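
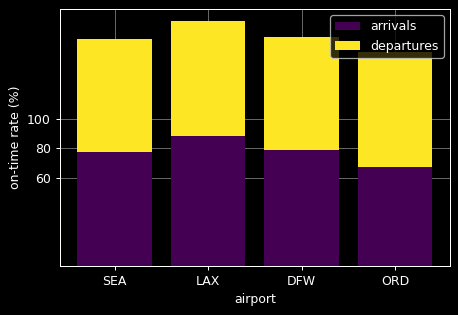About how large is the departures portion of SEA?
departures top ≈ 160, bottom ≈ 80; segment ≈ 80.

≈ 80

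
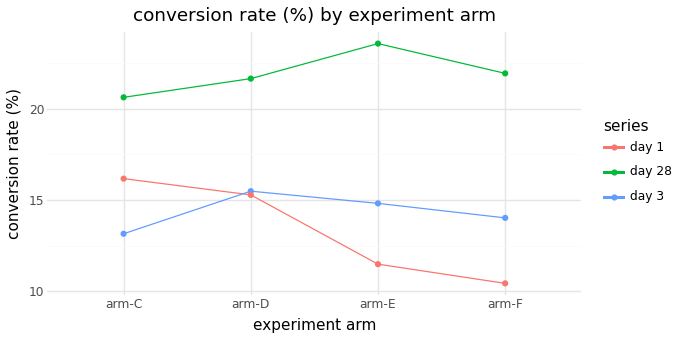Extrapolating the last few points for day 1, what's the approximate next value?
≈ 7

Last three: 16, 12, 10 → slope ≈ -3/step → next ≈ 7.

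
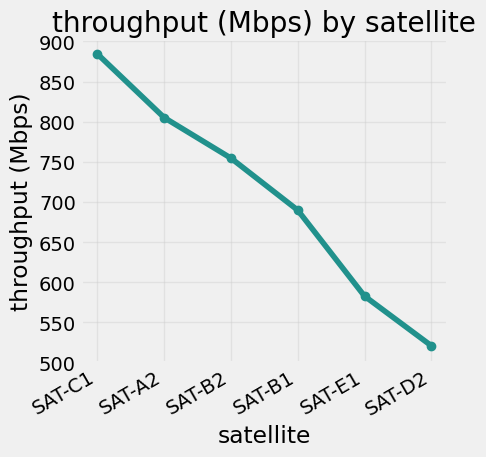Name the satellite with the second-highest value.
Top 3: SAT-C1 ≈ 900, SAT-A2 ≈ 800, SAT-B2 ≈ 750.

SAT-A2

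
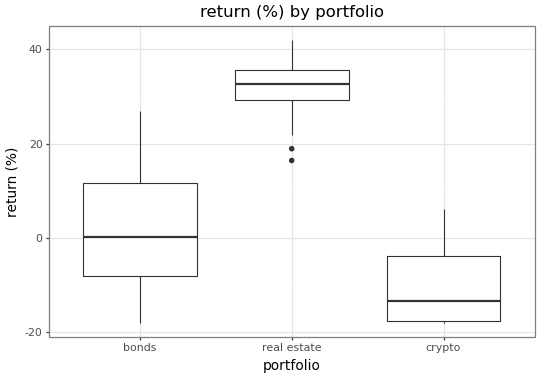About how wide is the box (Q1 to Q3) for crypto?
≈ 15

Q3 ≈ -5, Q1 ≈ -20; IQR ≈ 15.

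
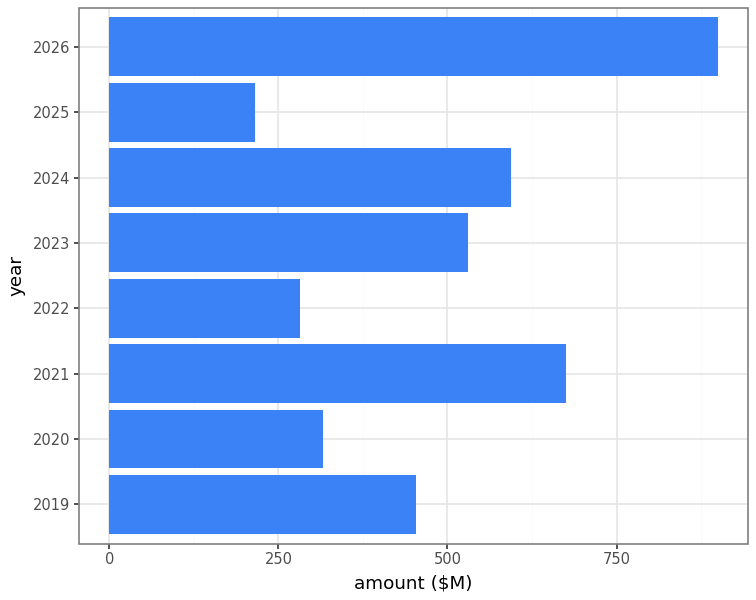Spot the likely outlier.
2026

2026 ≈ 900; the rest sit between ≈ 200 and ≈ 700.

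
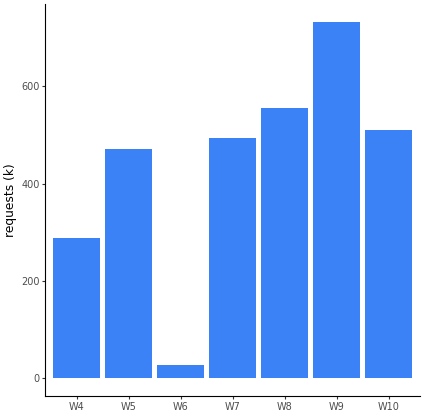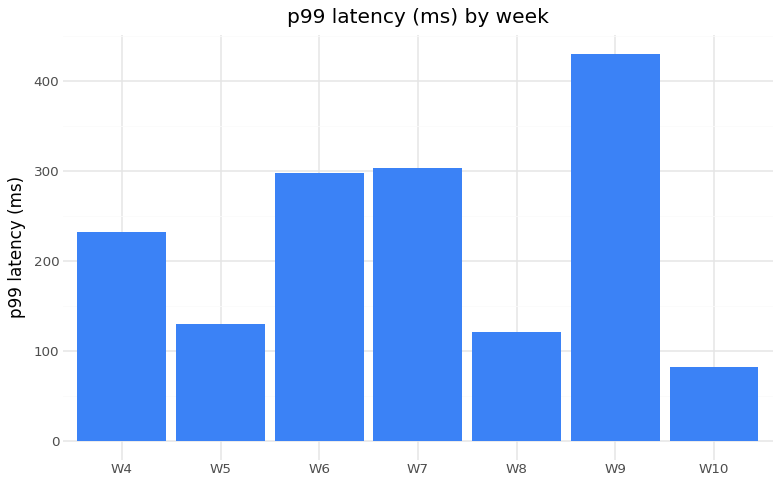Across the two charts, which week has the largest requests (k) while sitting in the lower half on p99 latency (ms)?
W8

Chart 2 median p99 latency (ms) ≈ 250; below-median weeks: W5, W8, W10. Among those, W8 has the highest requests (k) (≈ 600).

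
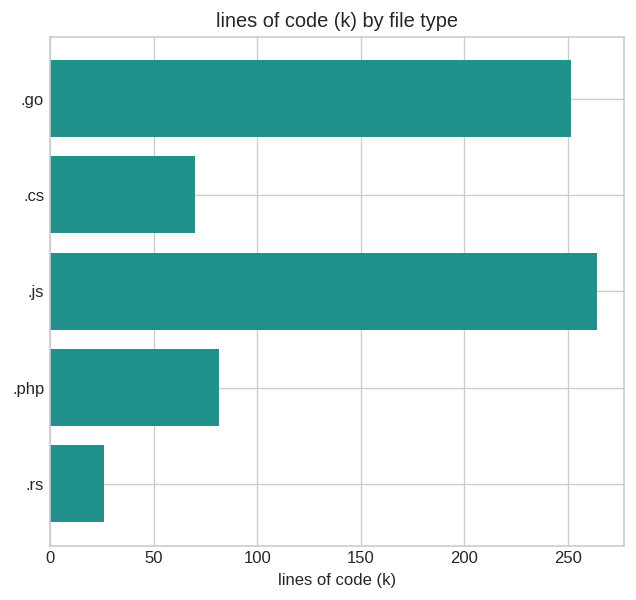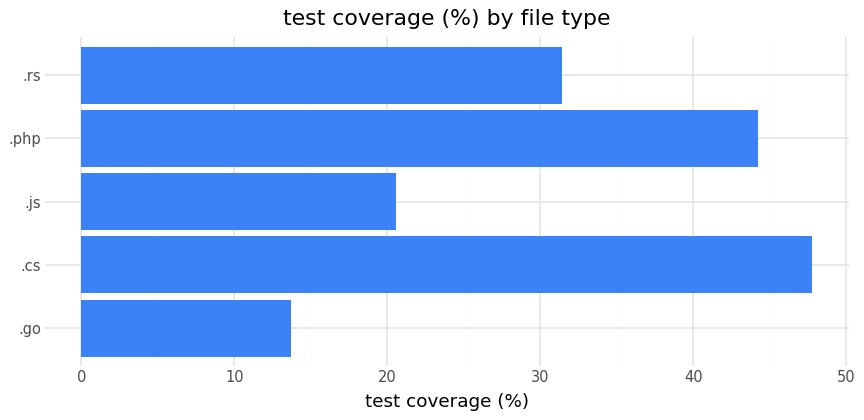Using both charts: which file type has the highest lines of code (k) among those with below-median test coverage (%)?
.js

Chart 2 median test coverage (%) ≈ 30; below-median file types: .go, .js. Among those, .js has the highest lines of code (k) (≈ 275).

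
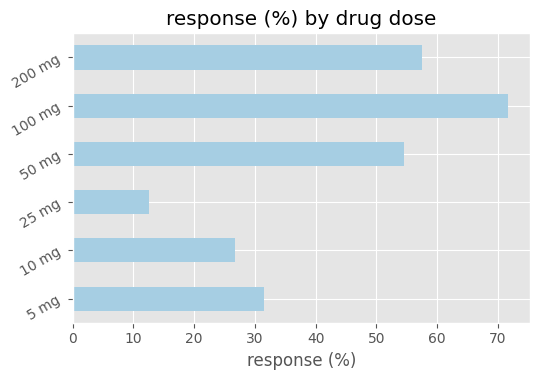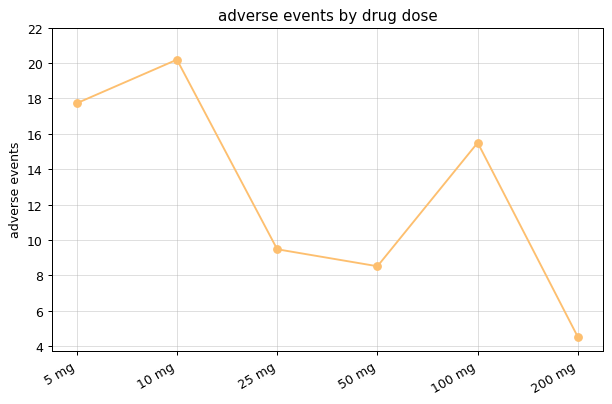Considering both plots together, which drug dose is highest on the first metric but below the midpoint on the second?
Chart 2 median adverse events ≈ 12; below-median drug doses: 25 mg, 50 mg, 200 mg. Among those, 200 mg has the highest response (%) (≈ 60).

200 mg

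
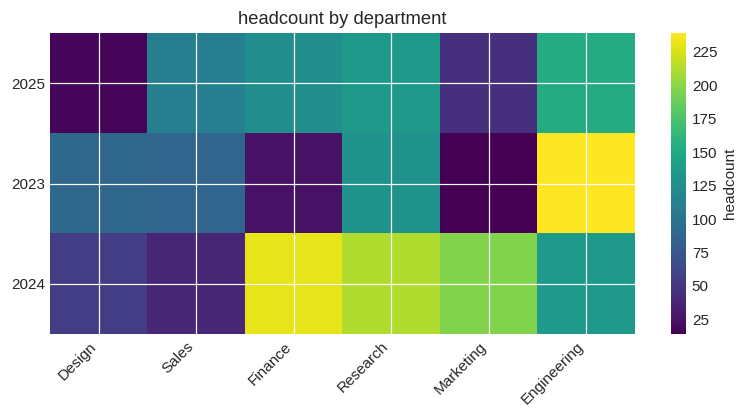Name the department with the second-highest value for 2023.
Research

Top 3 for 2023: Engineering ≈ 240, Research ≈ 120, Design ≈ 80.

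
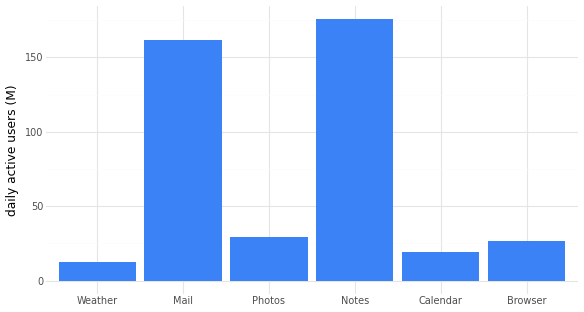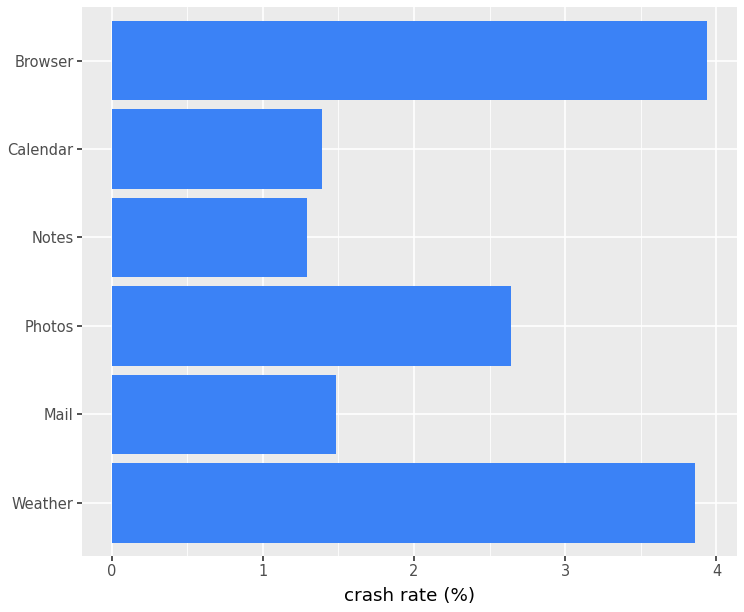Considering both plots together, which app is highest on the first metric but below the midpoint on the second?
Notes

Chart 2 median crash rate (%) ≈ 2; below-median apps: Mail, Notes, Calendar. Among those, Notes has the highest daily active users (M) (≈ 180).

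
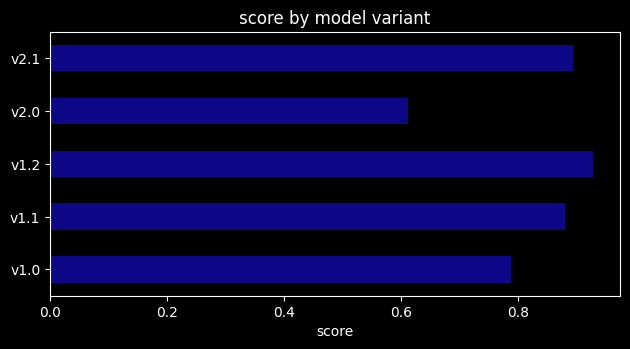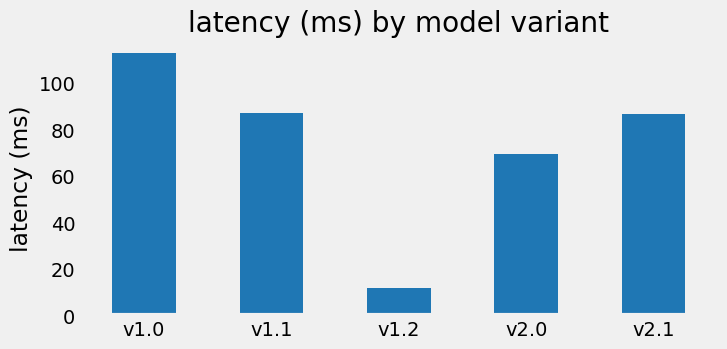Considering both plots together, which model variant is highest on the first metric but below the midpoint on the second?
v1.2

Chart 2 median latency (ms) ≈ 80; below-median model variants: v1.2, v2.0. Among those, v1.2 has the highest score (≈ 0.9).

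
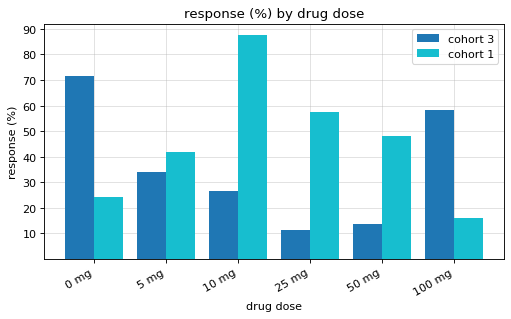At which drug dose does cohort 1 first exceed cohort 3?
0 mg: cohort 1 ≈ 20 vs cohort 3 ≈ 70 (not yet); 5 mg: cohort 1 ≈ 40 vs cohort 3 ≈ 30 (first crossover).

5 mg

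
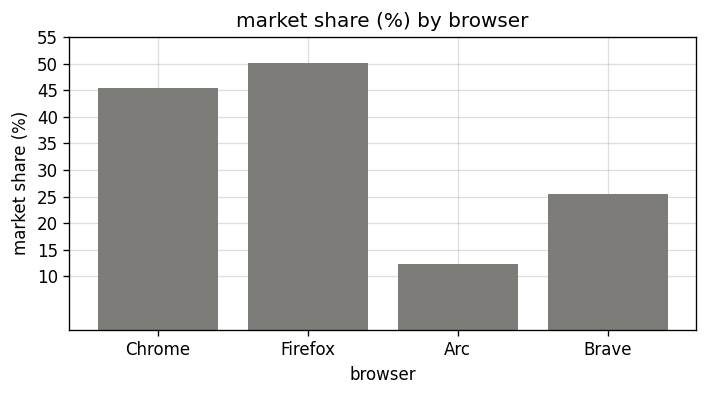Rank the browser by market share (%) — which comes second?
Top 3: Firefox ≈ 50, Chrome ≈ 45, Brave ≈ 25.

Chrome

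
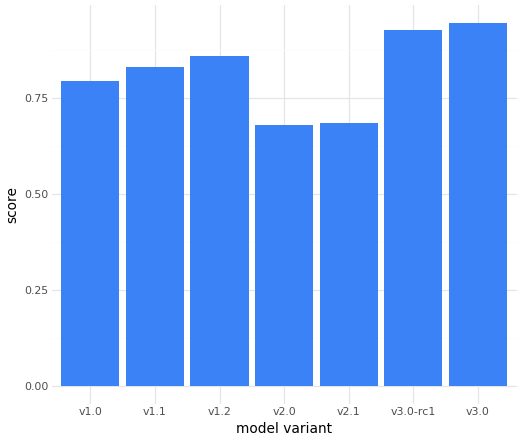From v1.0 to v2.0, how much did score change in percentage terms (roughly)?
≈ -12.5%

v1.0 ≈ 0.8, v2.0 ≈ 0.7; (0.7 − 0.8) / 0.8 ≈ -12.5%.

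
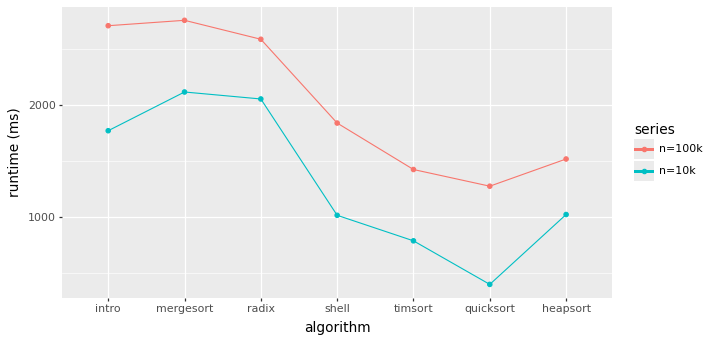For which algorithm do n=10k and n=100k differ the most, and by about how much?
intro: n=10k ≈ 1800, n=100k ≈ 2800 → gap ≈ 1000. Next-largest (quicksort) is only ≈ 800.

intro, ≈ 1000 ms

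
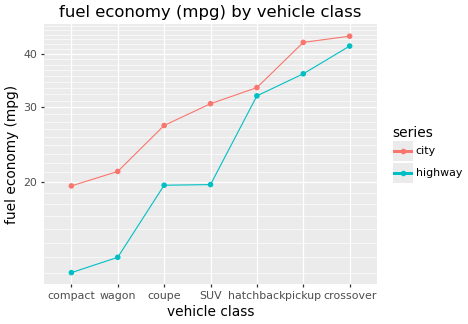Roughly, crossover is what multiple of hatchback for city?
≈ 1.29×

crossover ≈ 45, hatchback ≈ 35; 45/35 ≈ 1.29.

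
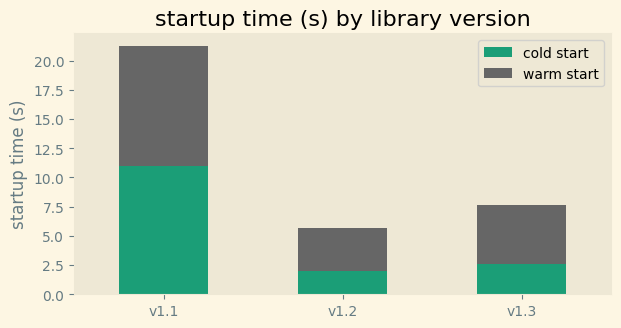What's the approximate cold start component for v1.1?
≈ 10

cold start top ≈ 10, bottom ≈ 0; segment ≈ 10.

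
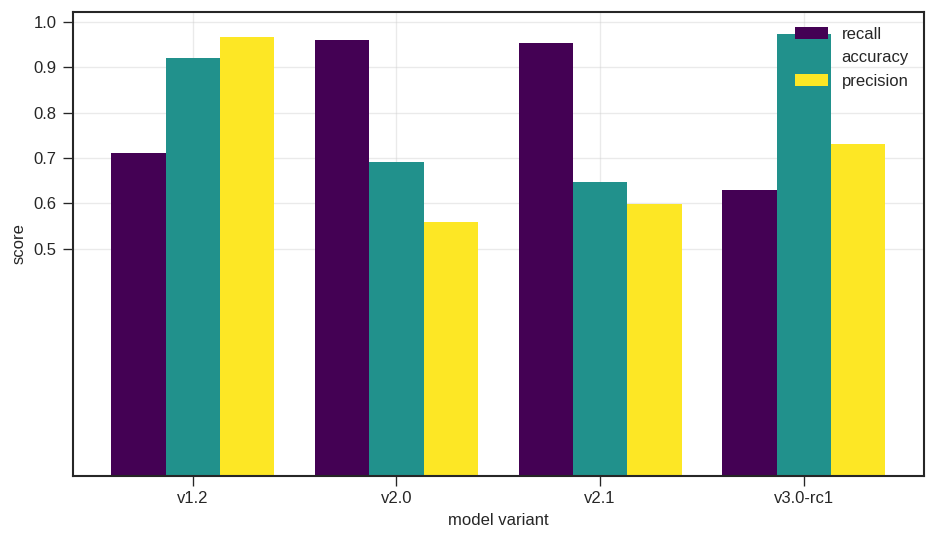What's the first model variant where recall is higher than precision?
v1.2: recall ≈ 0.7 vs precision ≈ 1.0 (not yet); v2.0: recall ≈ 1.0 vs precision ≈ 0.6 (first crossover).

v2.0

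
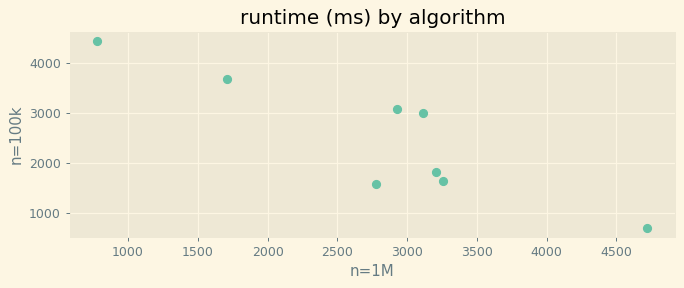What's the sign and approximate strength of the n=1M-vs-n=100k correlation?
negative, strong

Points are negatively correlated; strong (|r| ≈ 0.9).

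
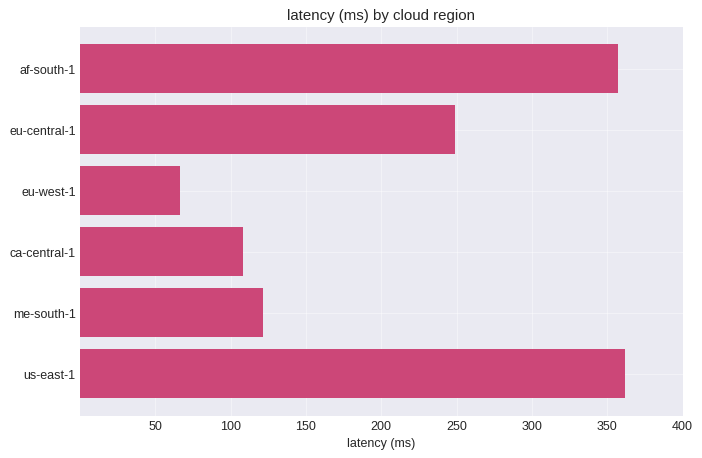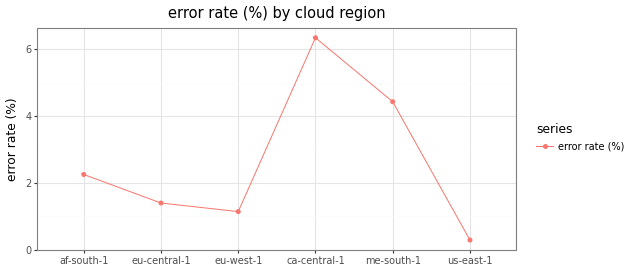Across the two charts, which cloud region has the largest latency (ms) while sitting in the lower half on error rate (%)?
us-east-1

Chart 2 median error rate (%) ≈ 2; below-median cloud regions: eu-central-1, eu-west-1, us-east-1. Among those, us-east-1 has the highest latency (ms) (≈ 350).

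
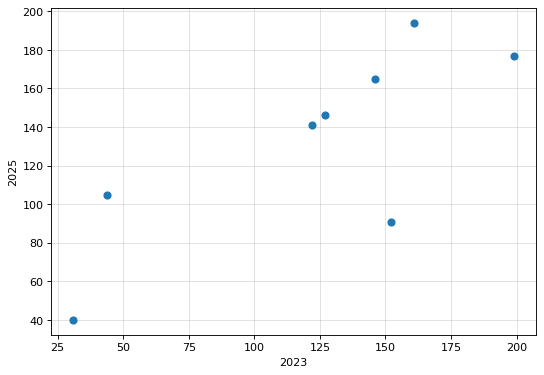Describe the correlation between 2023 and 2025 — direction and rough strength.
positive, strong

Points are positively correlated; strong (|r| ≈ 0.8).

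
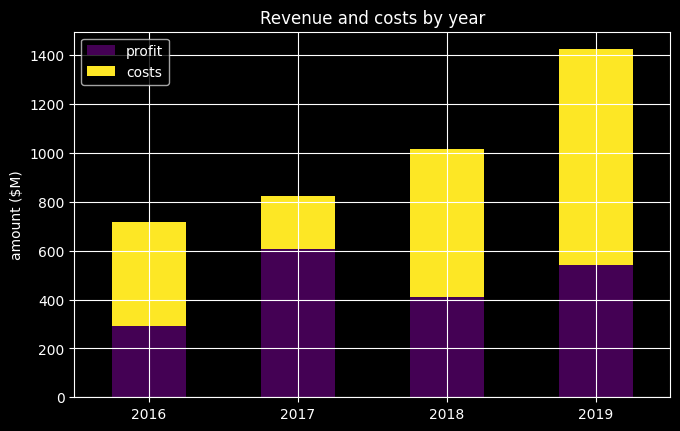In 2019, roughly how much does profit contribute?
≈ 600

profit top ≈ 600, bottom ≈ 0; segment ≈ 600.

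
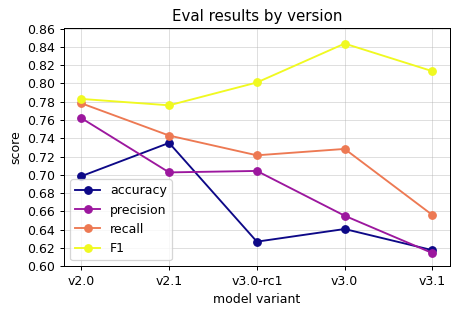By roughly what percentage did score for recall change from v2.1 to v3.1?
≈ -10.8%

v2.1 ≈ 0.74, v3.1 ≈ 0.66; (0.66 − 0.74) / 0.74 ≈ -10.8%.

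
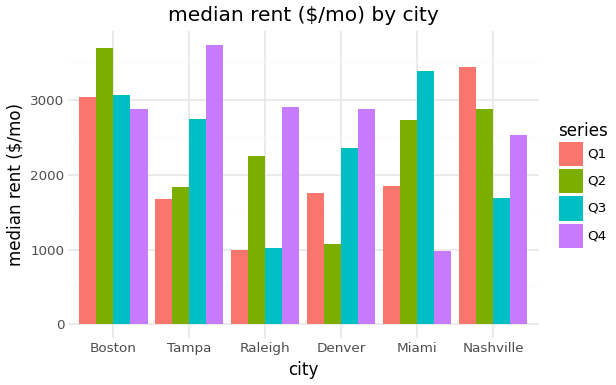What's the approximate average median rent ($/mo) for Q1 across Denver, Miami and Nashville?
≈ 2500

(2000 + 2000 + 3500) / 3 ≈ 2500.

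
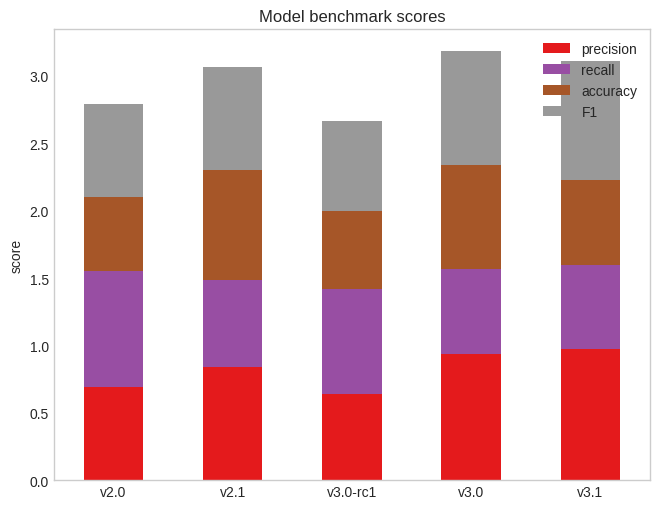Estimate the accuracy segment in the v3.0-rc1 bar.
≈ 0.5

accuracy top ≈ 2.0, bottom ≈ 1.5; segment ≈ 0.5.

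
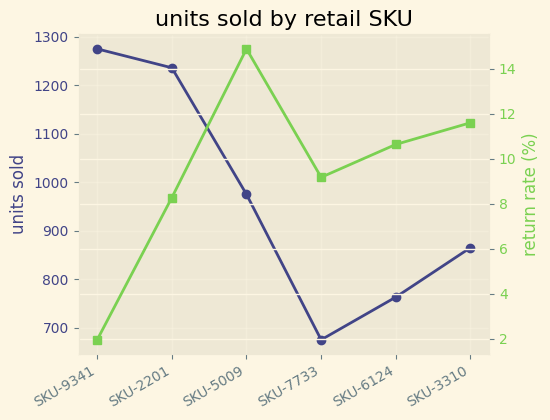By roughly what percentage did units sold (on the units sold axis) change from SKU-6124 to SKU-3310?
SKU-6124 ≈ 750, SKU-3310 ≈ 850; (850 − 750) / 750 ≈ +13.3%.

≈ +13.3%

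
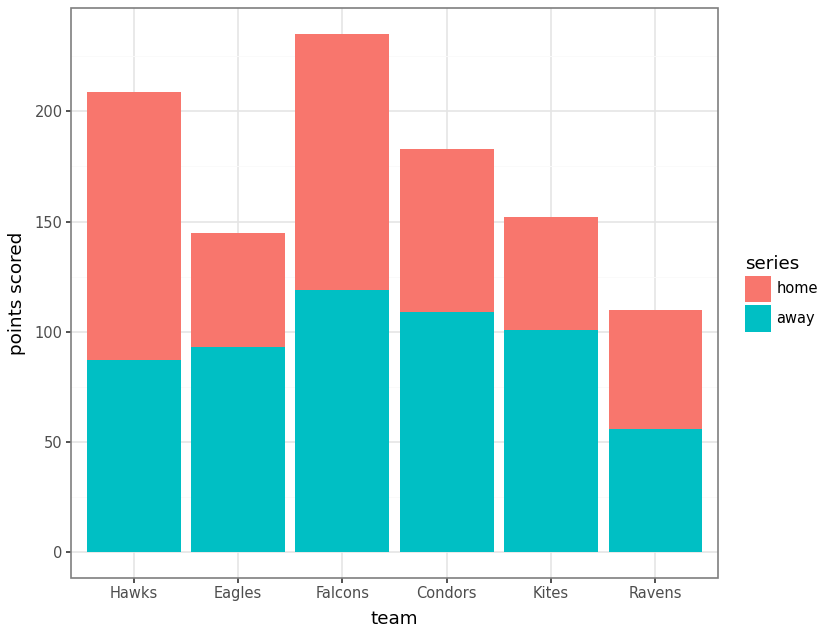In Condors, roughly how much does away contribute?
away top ≈ 100, bottom ≈ 0; segment ≈ 100.

≈ 100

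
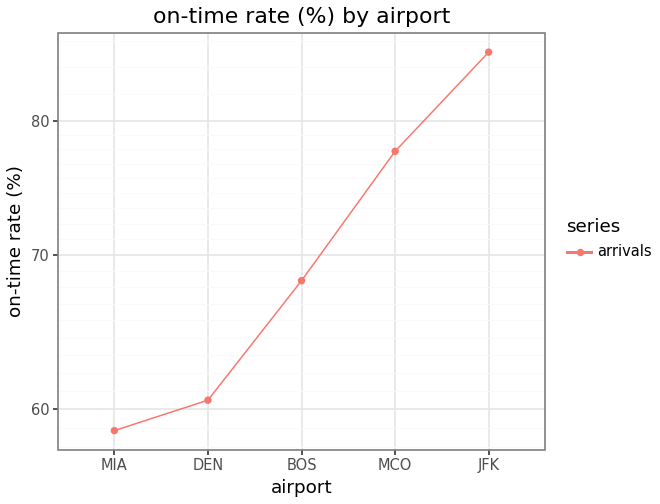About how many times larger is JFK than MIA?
≈ 1.42×

JFK ≈ 85, MIA ≈ 60; 85/60 ≈ 1.42.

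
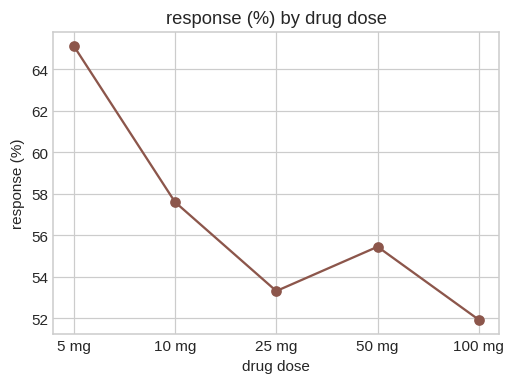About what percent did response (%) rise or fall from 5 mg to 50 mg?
5 mg ≈ 66, 50 mg ≈ 56; (56 − 66) / 66 ≈ -15.2%.

≈ -15.2%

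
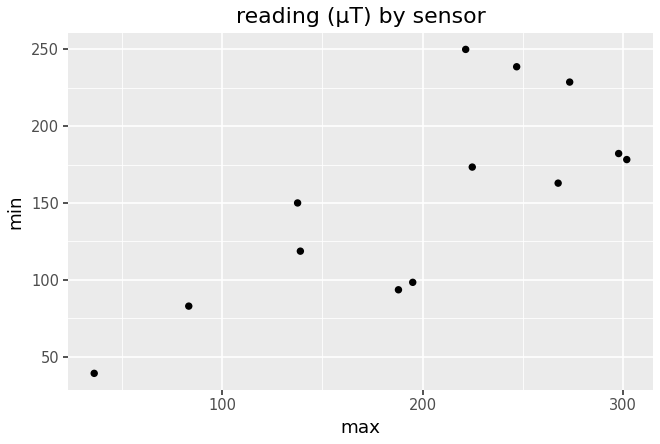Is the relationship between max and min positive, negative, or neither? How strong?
positive, strong

Points are positively correlated; strong (|r| ≈ 0.8).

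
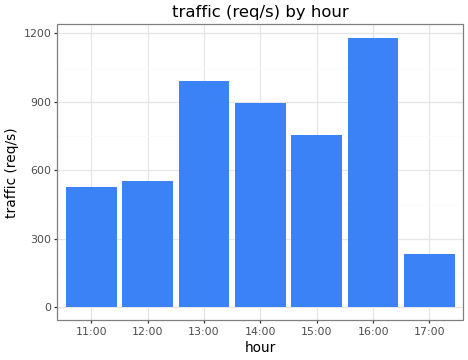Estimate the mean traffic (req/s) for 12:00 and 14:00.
≈ 750

(600 + 900) / 2 ≈ 750.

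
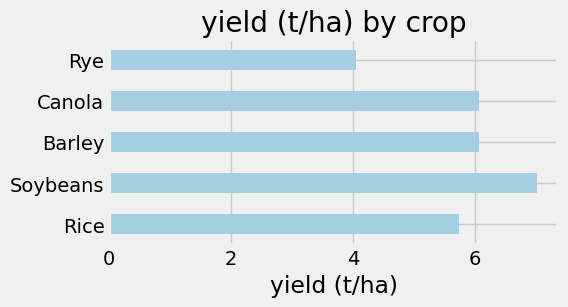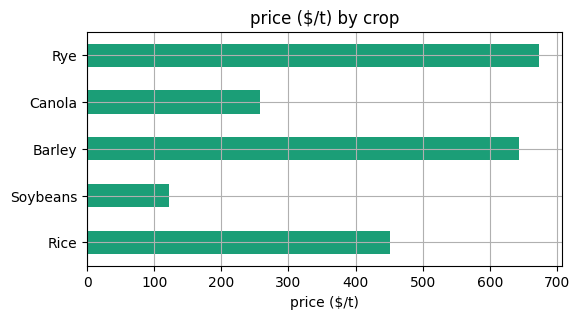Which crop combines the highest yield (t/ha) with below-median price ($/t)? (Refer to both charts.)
Soybeans

Chart 2 median price ($/t) ≈ 500; below-median crops: Soybeans, Canola. Among those, Soybeans has the highest yield (t/ha) (≈ 7).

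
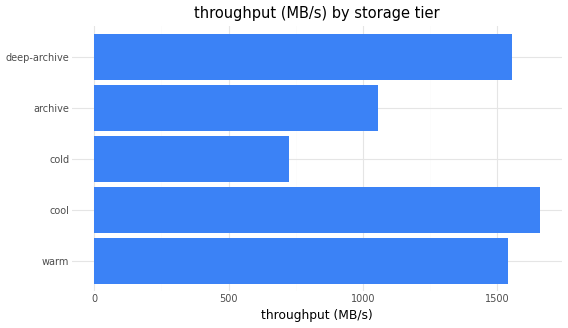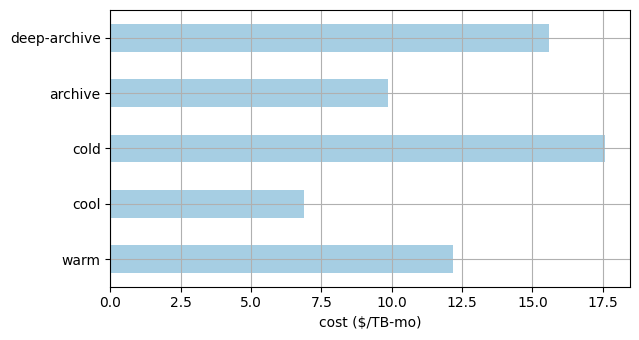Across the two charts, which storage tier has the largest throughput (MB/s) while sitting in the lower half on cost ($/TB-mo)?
Chart 2 median cost ($/TB-mo) ≈ 12; below-median storage tiers: cool, archive. Among those, cool has the highest throughput (MB/s) (≈ 1600).

cool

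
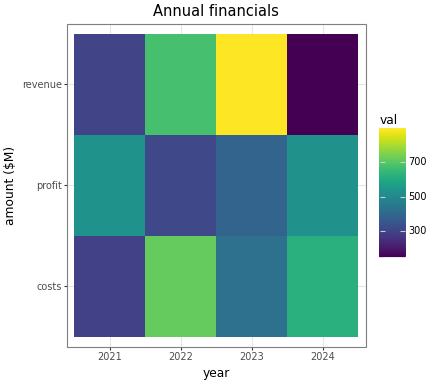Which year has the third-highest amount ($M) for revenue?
Top 4 for revenue: 2023 ≈ 900, 2022 ≈ 700, 2021 ≈ 300, 2024 ≈ 100.

2021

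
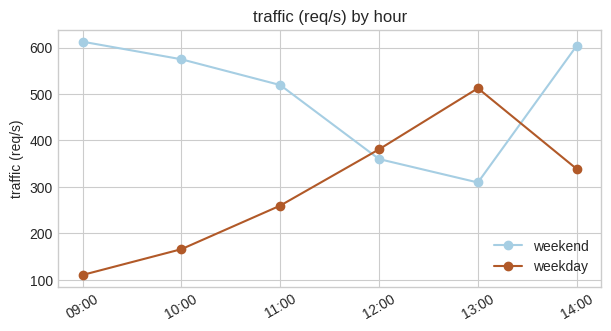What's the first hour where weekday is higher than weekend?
12:00

11:00: weekday ≈ 250 vs weekend ≈ 500 (not yet); 12:00: weekday ≈ 400 vs weekend ≈ 350 (first crossover).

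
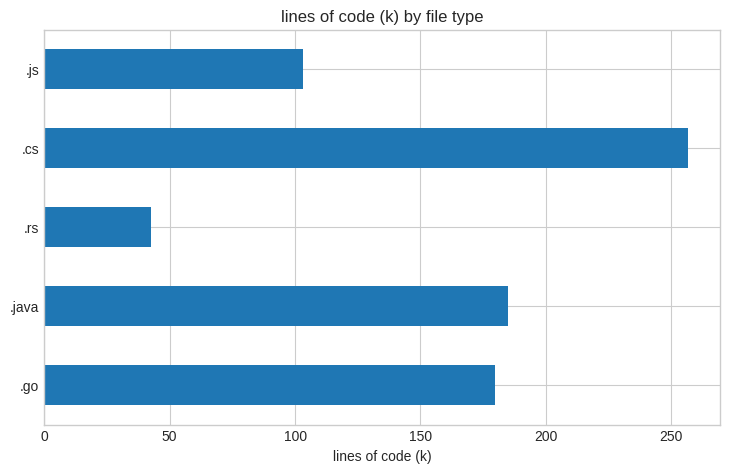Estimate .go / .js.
.go ≈ 175, .js ≈ 100; 175/100 ≈ 1.75.

≈ 1.75×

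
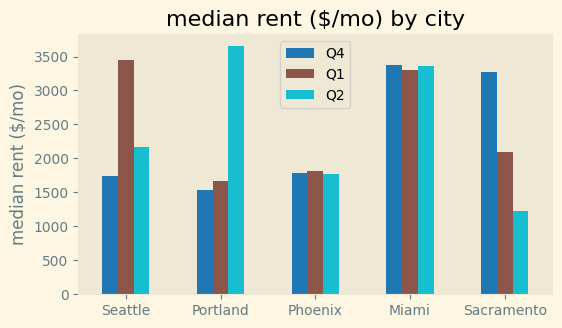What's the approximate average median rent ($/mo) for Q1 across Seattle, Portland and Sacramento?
≈ 2333

(3500 + 1500 + 2000) / 3 ≈ 2333.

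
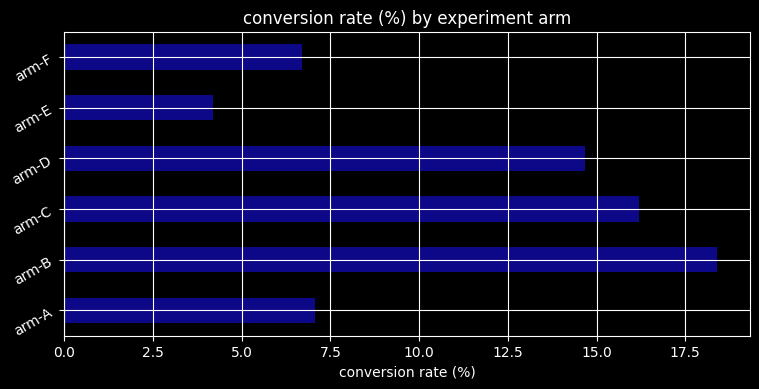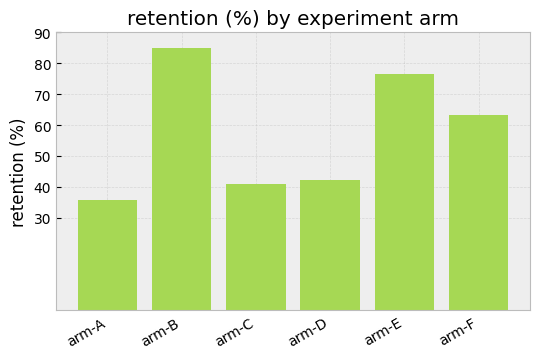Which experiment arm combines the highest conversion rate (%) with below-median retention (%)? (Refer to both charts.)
Chart 2 median retention (%) ≈ 50; below-median experiment arms: arm-A, arm-C, arm-D. Among those, arm-C has the highest conversion rate (%) (≈ 16).

arm-C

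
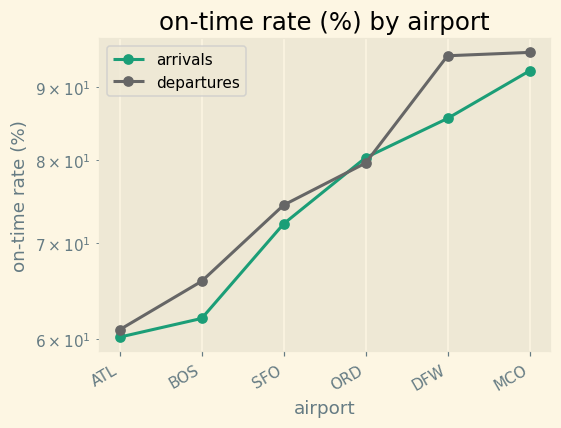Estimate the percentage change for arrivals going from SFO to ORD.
≈ +14.3%

SFO ≈ 70, ORD ≈ 80; (80 − 70) / 70 ≈ +14.3%.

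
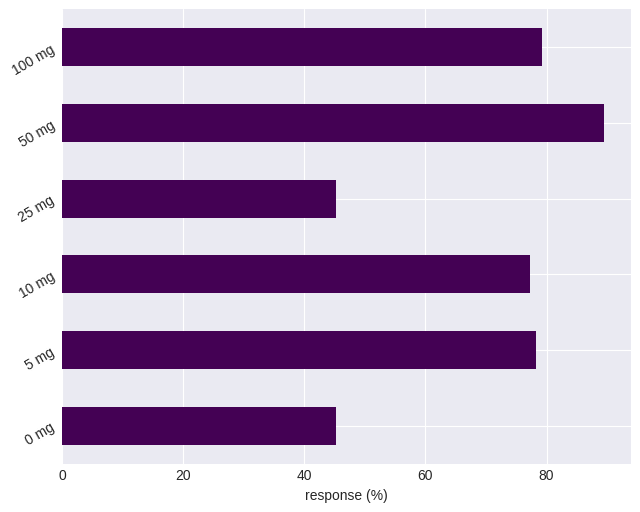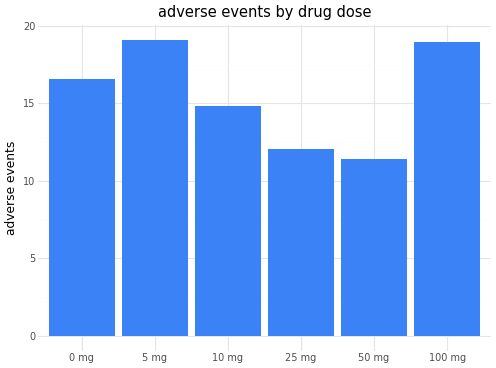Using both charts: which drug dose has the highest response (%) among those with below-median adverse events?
Chart 2 median adverse events ≈ 16; below-median drug doses: 10 mg, 25 mg, 50 mg. Among those, 50 mg has the highest response (%) (≈ 90).

50 mg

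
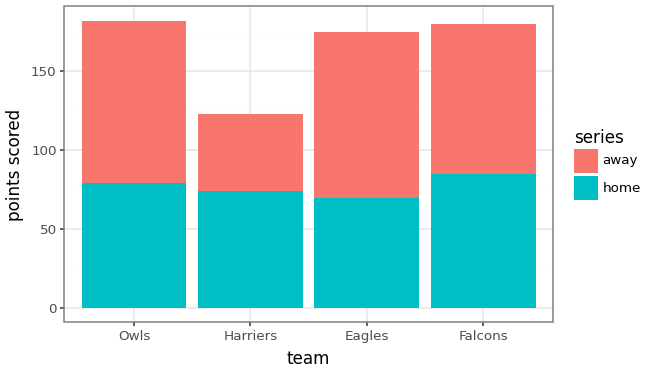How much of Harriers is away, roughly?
away top ≈ 120, bottom ≈ 80; segment ≈ 40.

≈ 40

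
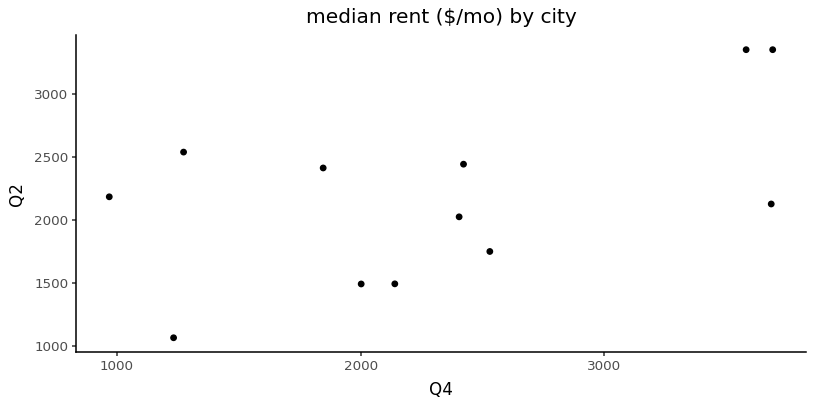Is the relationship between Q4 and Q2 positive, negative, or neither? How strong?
positive, moderate

Points are positively correlated; moderate (|r| ≈ 0.5).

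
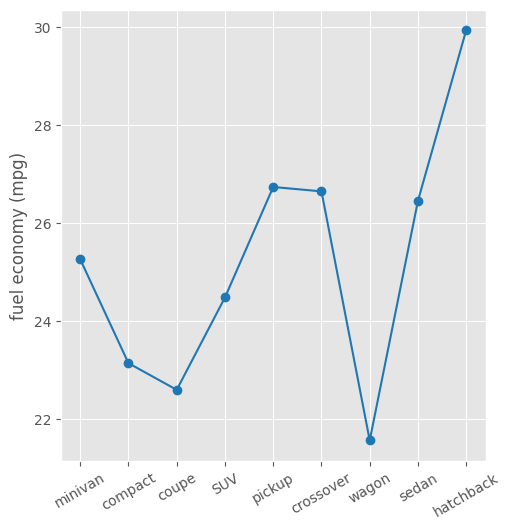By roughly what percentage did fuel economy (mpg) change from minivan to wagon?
≈ -12%

minivan ≈ 25, wagon ≈ 22; (22 − 25) / 25 ≈ -12%.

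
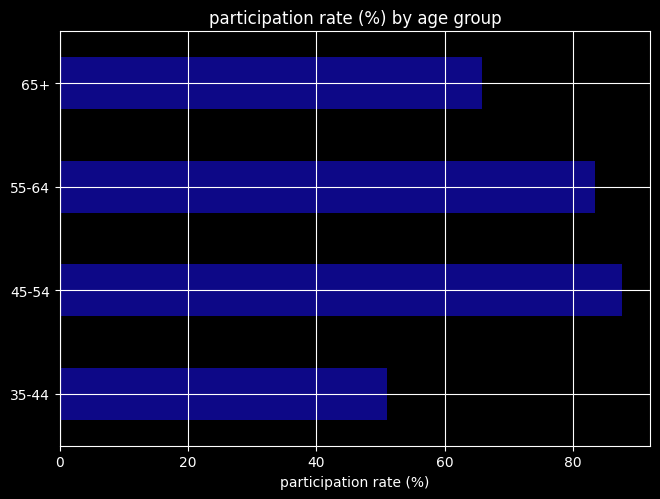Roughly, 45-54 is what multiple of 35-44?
≈ 1.8×

45-54 ≈ 90, 35-44 ≈ 50; 90/50 ≈ 1.8.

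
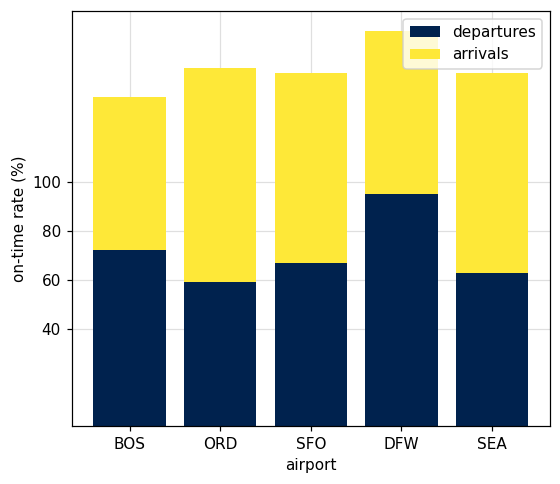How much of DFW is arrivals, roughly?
≈ 60

arrivals top ≈ 160, bottom ≈ 100; segment ≈ 60.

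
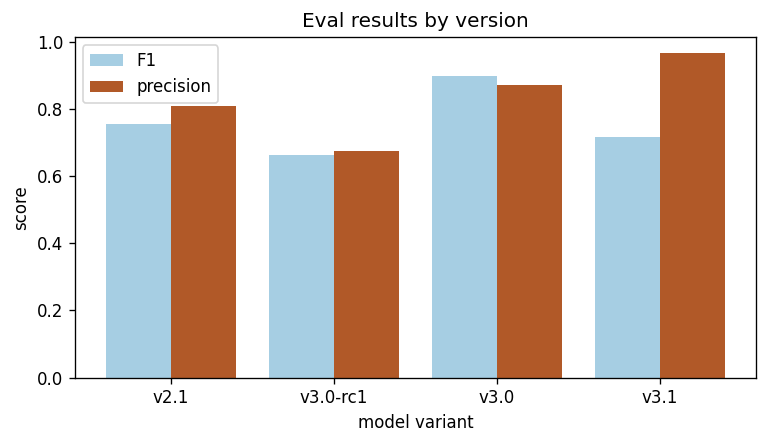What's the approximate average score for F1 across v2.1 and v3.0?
≈ 0.85

(0.8 + 0.9) / 2 ≈ 0.85.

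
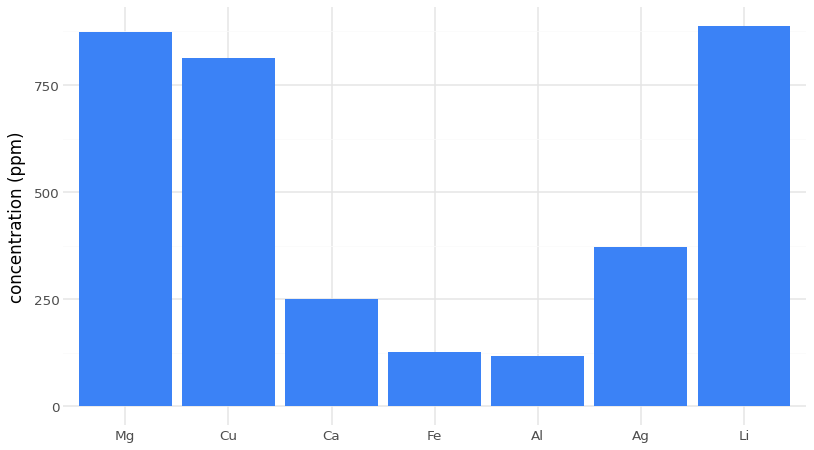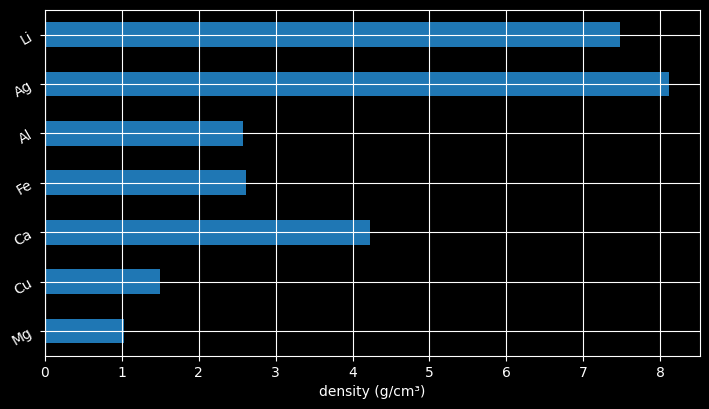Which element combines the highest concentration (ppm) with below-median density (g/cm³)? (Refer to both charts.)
Mg

Chart 2 median density (g/cm³) ≈ 3; below-median elements: Mg, Cu, Al. Among those, Mg has the highest concentration (ppm) (≈ 900).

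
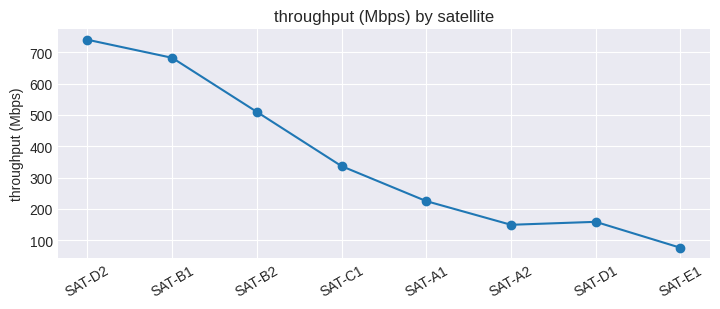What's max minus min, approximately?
≈ 600

Max SAT-D2 ≈ 700, min SAT-E1 ≈ 100; range ≈ 600.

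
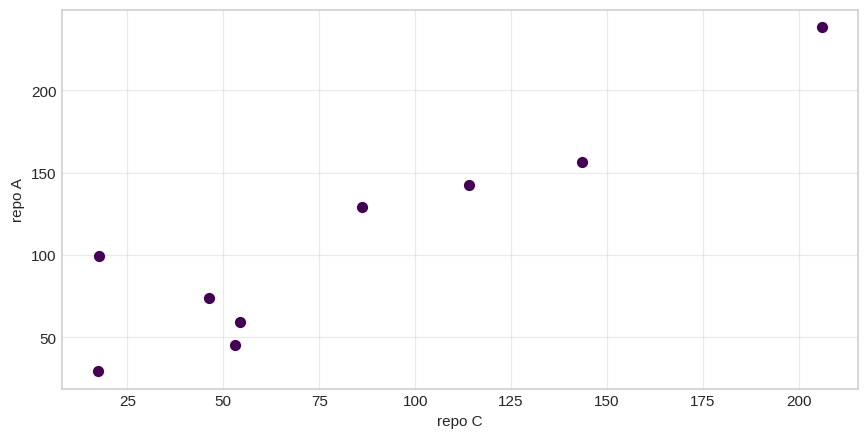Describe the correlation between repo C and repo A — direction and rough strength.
Points are positively correlated; strong (|r| ≈ 0.9).

positive, strong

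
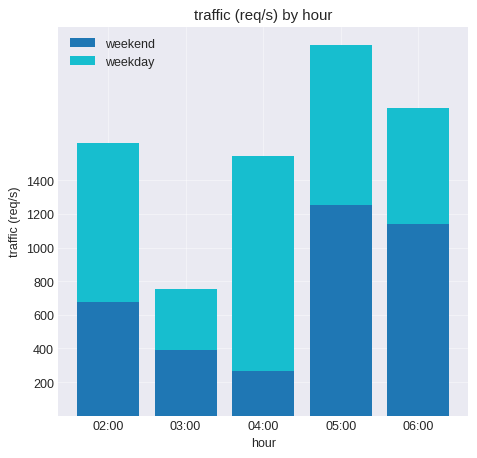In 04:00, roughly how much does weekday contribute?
≈ 1400

weekday top ≈ 1600, bottom ≈ 200; segment ≈ 1400.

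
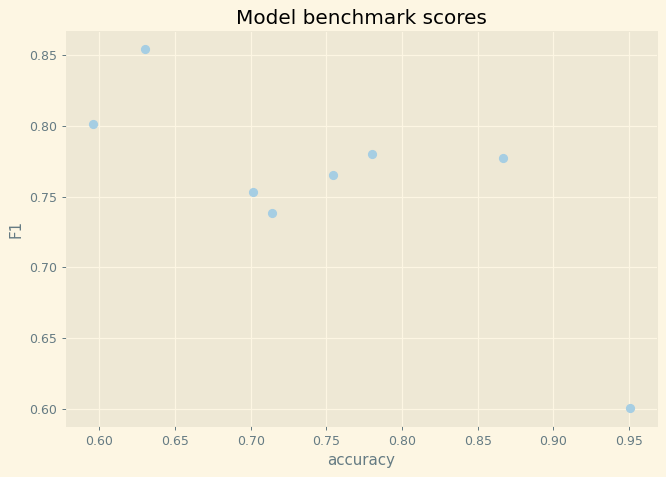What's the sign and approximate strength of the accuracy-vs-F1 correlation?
negative, strong

Points are negatively correlated; strong (|r| ≈ 0.8).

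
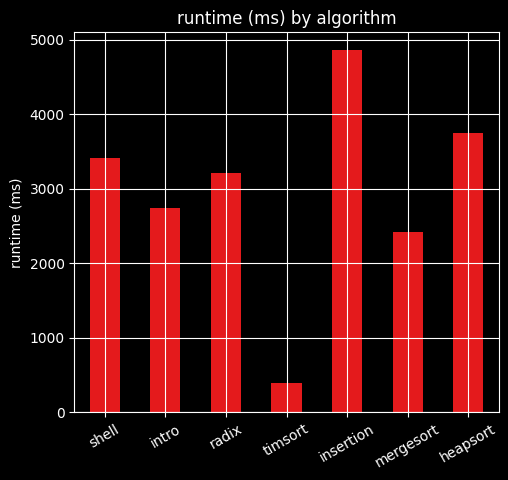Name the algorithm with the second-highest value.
heapsort

Top 3: insertion ≈ 5000, heapsort ≈ 4000, shell ≈ 3500.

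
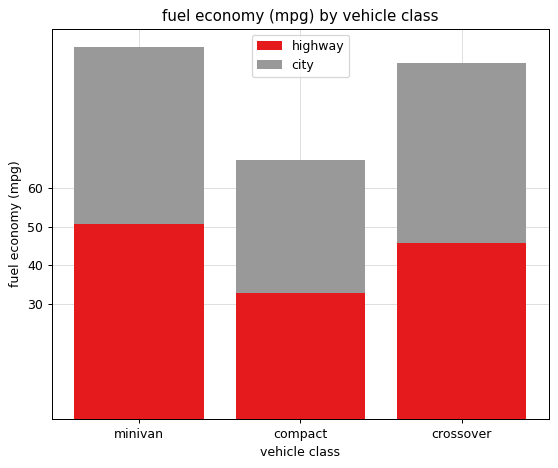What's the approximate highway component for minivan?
highway top ≈ 50, bottom ≈ 0; segment ≈ 50.

≈ 50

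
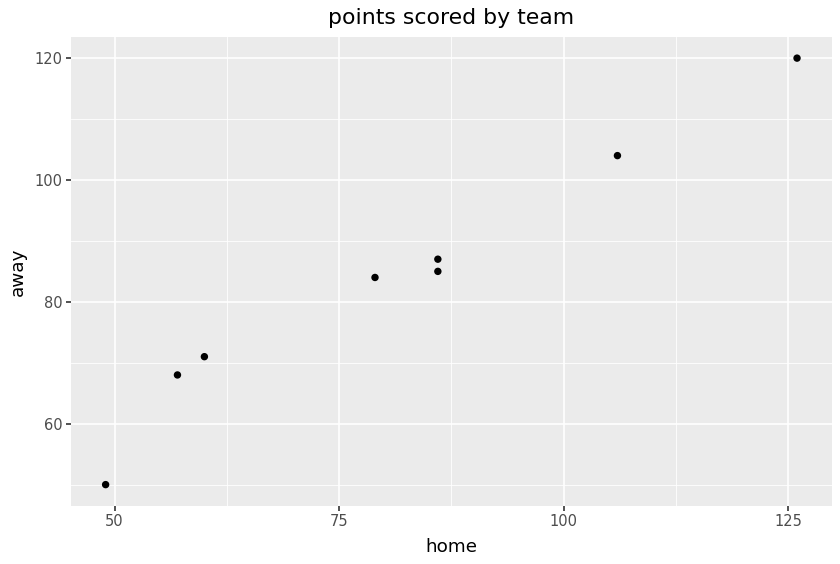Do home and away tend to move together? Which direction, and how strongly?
positive, strong

Points are positively correlated; strong (|r| ≈ 1.0).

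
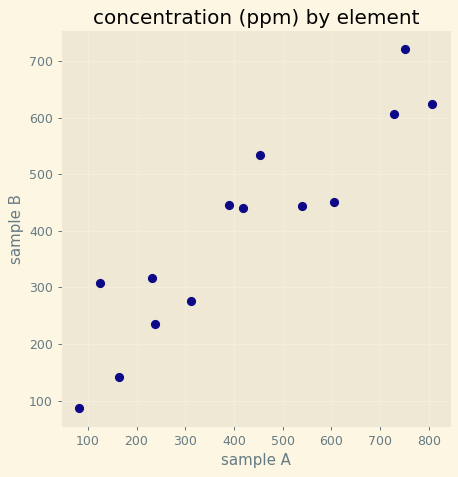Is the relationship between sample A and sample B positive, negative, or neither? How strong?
positive, strong

Points are positively correlated; strong (|r| ≈ 0.9).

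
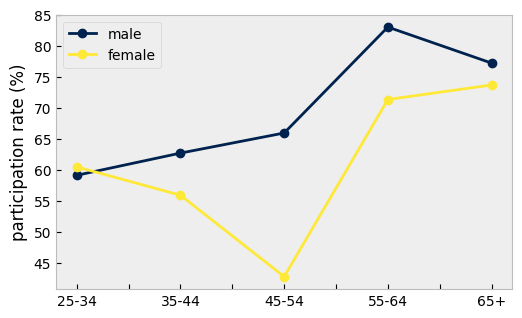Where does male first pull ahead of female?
35-44

25-34: male ≈ 60 vs female ≈ 60 (not yet); 35-44: male ≈ 65 vs female ≈ 55 (first crossover).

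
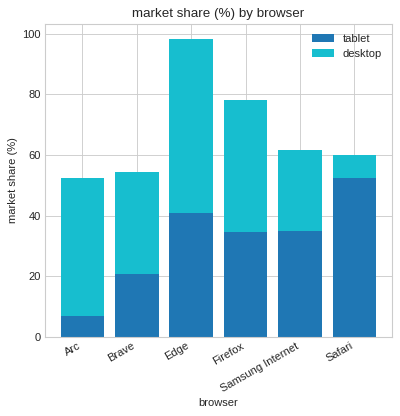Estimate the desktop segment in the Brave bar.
≈ 30

desktop top ≈ 50, bottom ≈ 20; segment ≈ 30.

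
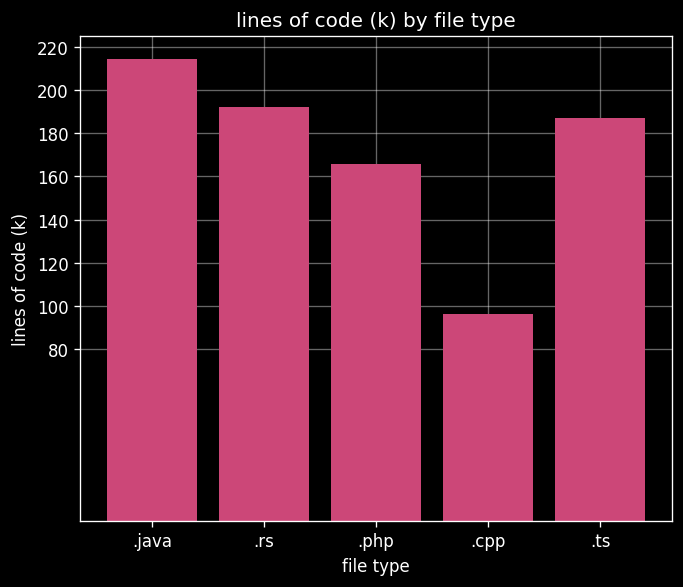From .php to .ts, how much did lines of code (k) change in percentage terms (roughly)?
≈ +12.5%

.php ≈ 160, .ts ≈ 180; (180 − 160) / 160 ≈ +12.5%.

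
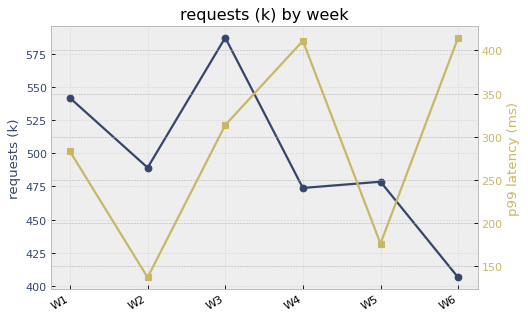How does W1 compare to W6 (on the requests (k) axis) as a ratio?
≈ 1.35×

W1 ≈ 540, W6 ≈ 400; 540/400 ≈ 1.35.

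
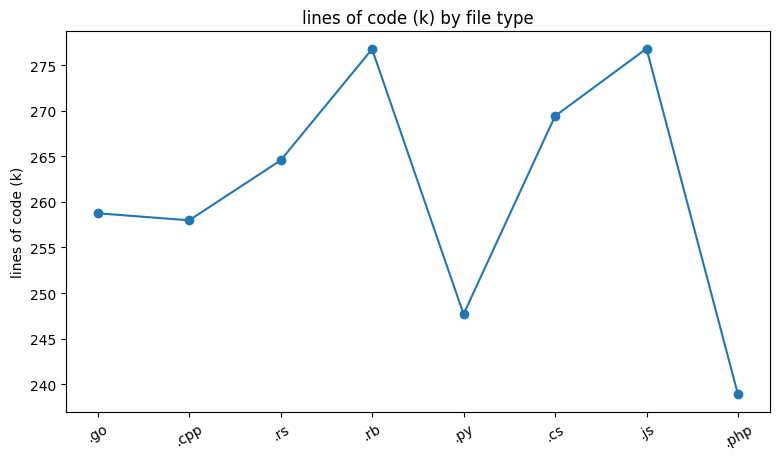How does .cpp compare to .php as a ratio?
.cpp ≈ 260, .php ≈ 240; 260/240 ≈ 1.08.

≈ 1.08×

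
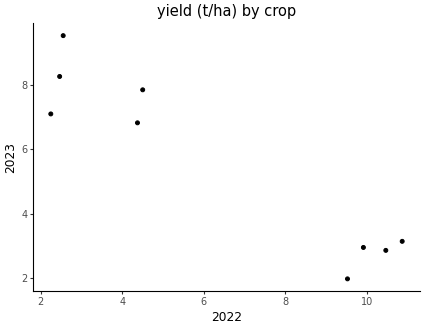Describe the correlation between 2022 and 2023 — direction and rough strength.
Points are negatively correlated; strong (|r| ≈ 0.9).

negative, strong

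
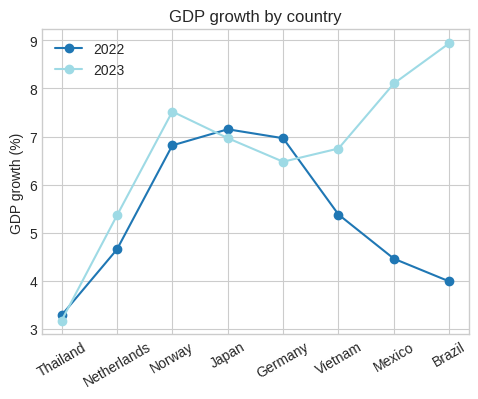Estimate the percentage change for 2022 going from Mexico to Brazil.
≈ -11.1%

Mexico ≈ 4.5, Brazil ≈ 4.0; (4.0 − 4.5) / 4.5 ≈ -11.1%.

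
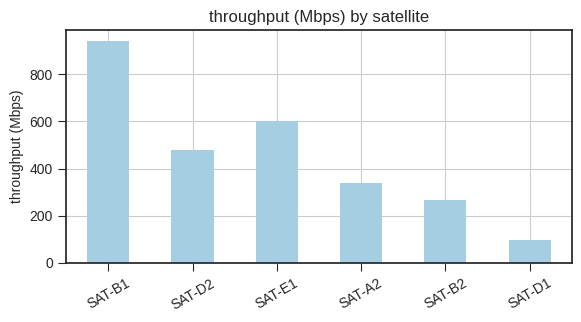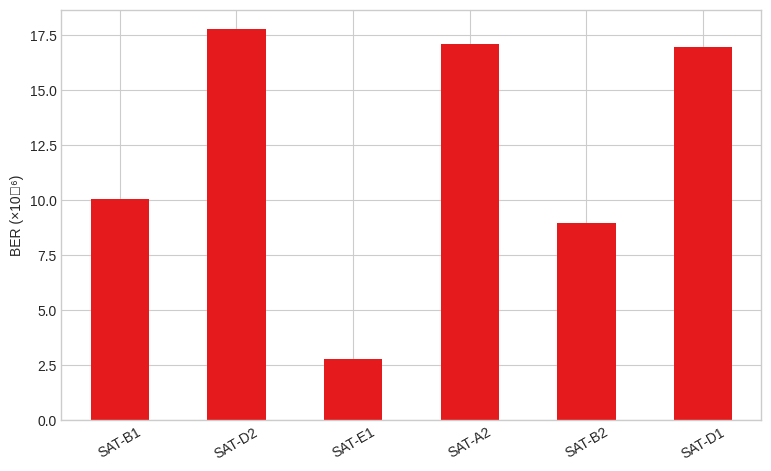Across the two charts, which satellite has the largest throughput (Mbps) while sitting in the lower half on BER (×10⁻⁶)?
SAT-B1

Chart 2 median BER (×10⁻⁶) ≈ 14; below-median satellites: SAT-B1, SAT-E1, SAT-B2. Among those, SAT-B1 has the highest throughput (Mbps) (≈ 900).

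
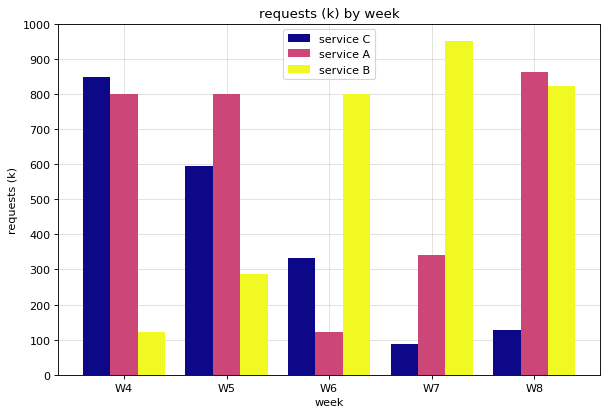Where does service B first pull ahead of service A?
W5: service B ≈ 300 vs service A ≈ 800 (not yet); W6: service B ≈ 800 vs service A ≈ 100 (first crossover).

W6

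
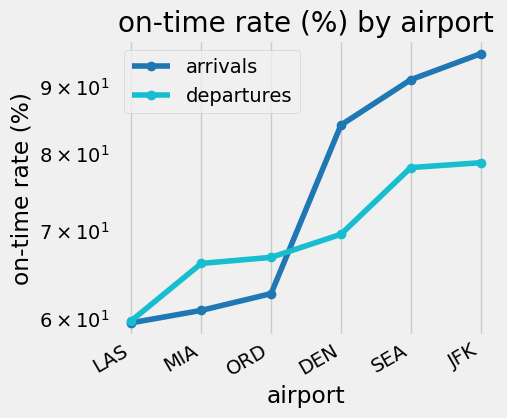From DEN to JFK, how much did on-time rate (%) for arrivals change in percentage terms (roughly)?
≈ +11.8%

DEN ≈ 85, JFK ≈ 95; (95 − 85) / 85 ≈ +11.8%.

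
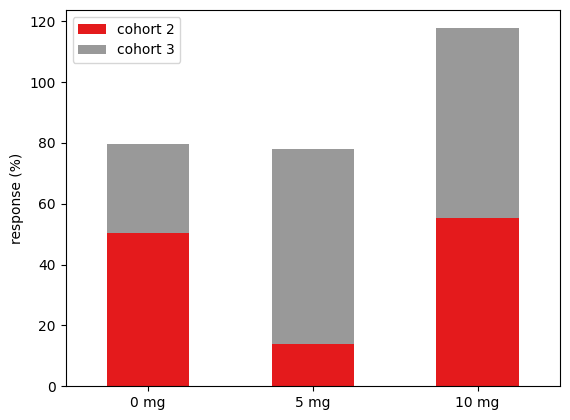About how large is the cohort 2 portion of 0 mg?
≈ 50

cohort 2 top ≈ 50, bottom ≈ 0; segment ≈ 50.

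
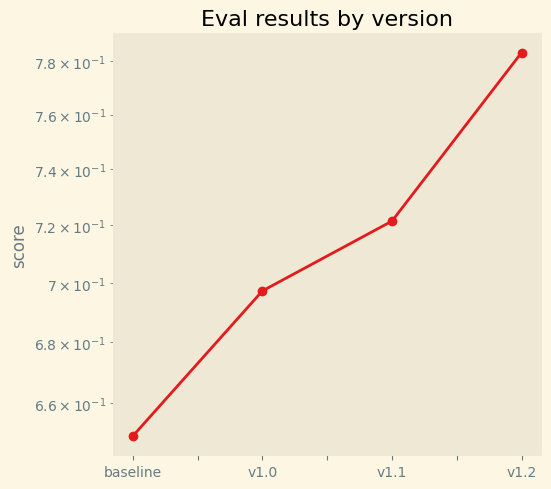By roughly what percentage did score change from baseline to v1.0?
baseline ≈ 0.64, v1.0 ≈ 0.70; (0.70 − 0.64) / 0.64 ≈ +9.4%.

≈ +9.4%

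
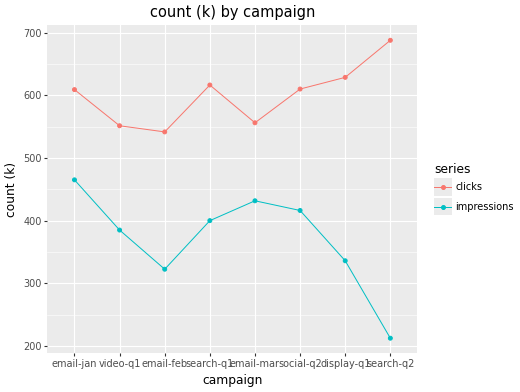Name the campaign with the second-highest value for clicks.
display-q1

Top 3 for clicks: search-q2 ≈ 700, display-q1 ≈ 650, search-q1 ≈ 600.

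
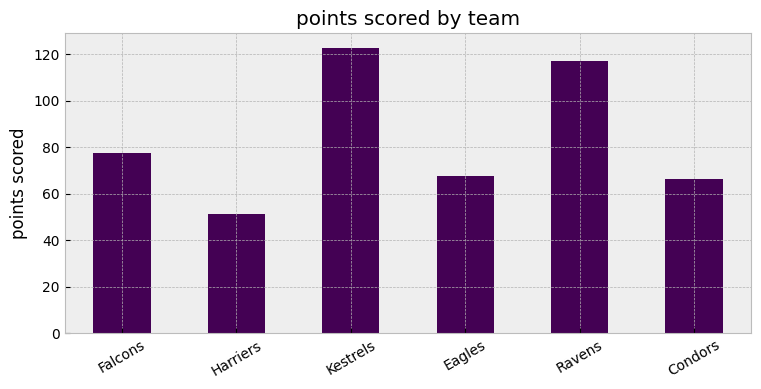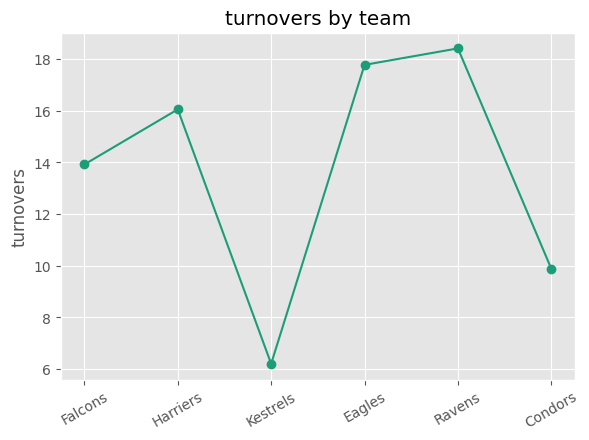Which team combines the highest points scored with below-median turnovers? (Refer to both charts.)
Kestrels

Chart 2 median turnovers ≈ 14; below-median teams: Falcons, Kestrels, Condors. Among those, Kestrels has the highest points scored (≈ 120).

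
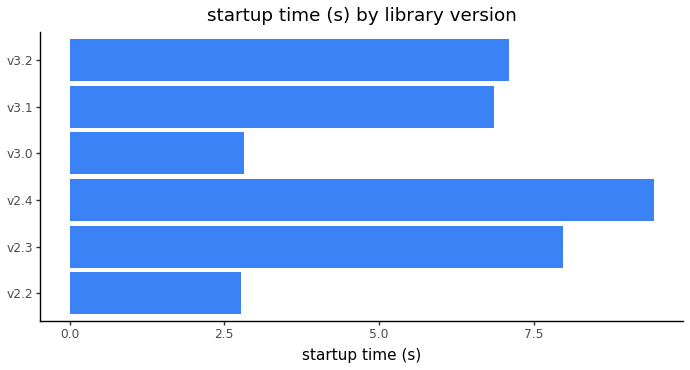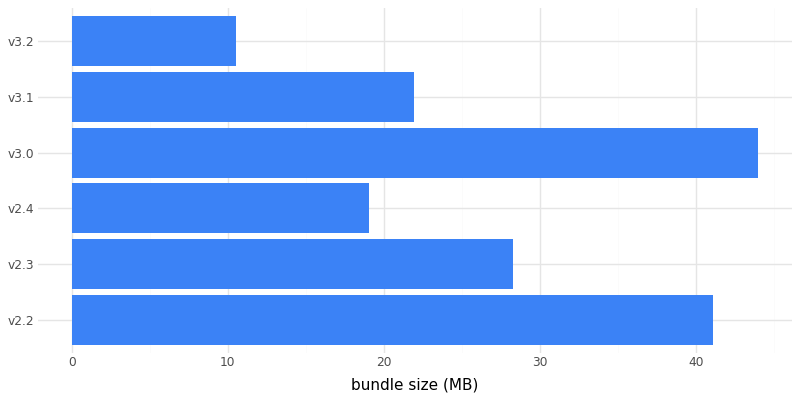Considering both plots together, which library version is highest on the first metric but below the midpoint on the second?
v2.4

Chart 2 median bundle size (MB) ≈ 25; below-median library versions: v2.4, v3.1, v3.2. Among those, v2.4 has the highest startup time (s) (≈ 9).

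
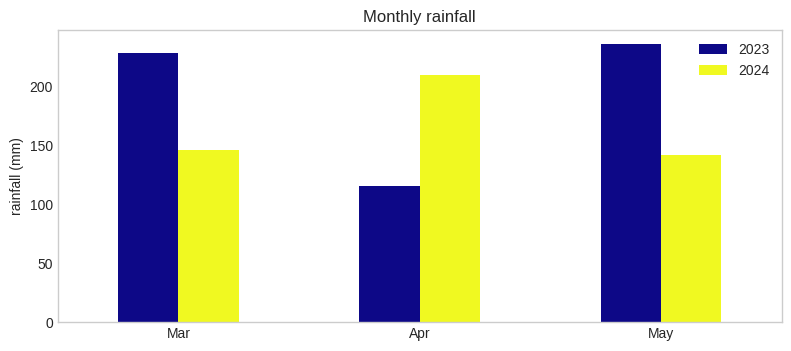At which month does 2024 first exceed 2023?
Mar: 2024 ≈ 140 vs 2023 ≈ 220 (not yet); Apr: 2024 ≈ 220 vs 2023 ≈ 120 (first crossover).

Apr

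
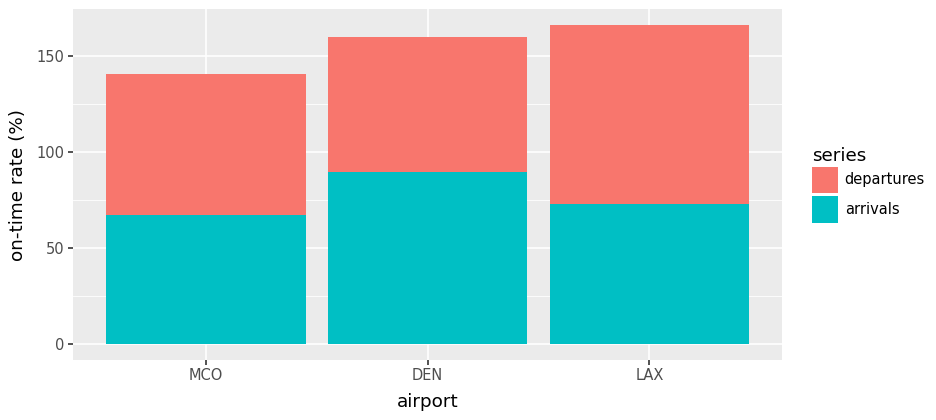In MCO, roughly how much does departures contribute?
≈ 80

departures top ≈ 140, bottom ≈ 60; segment ≈ 80.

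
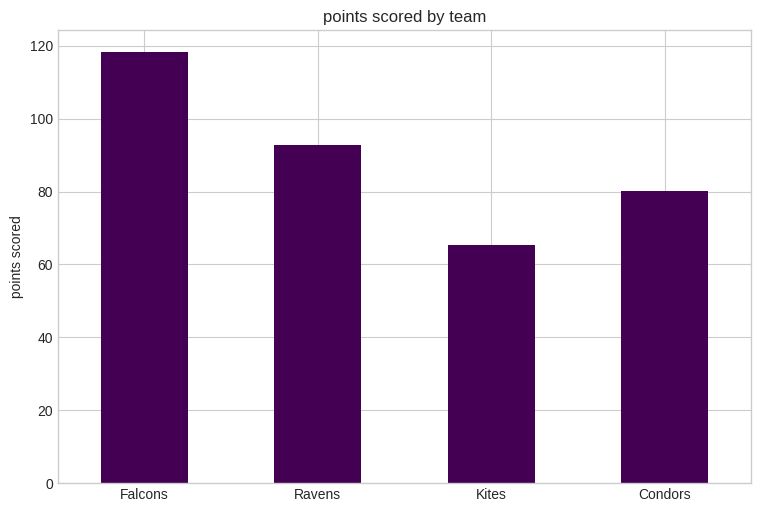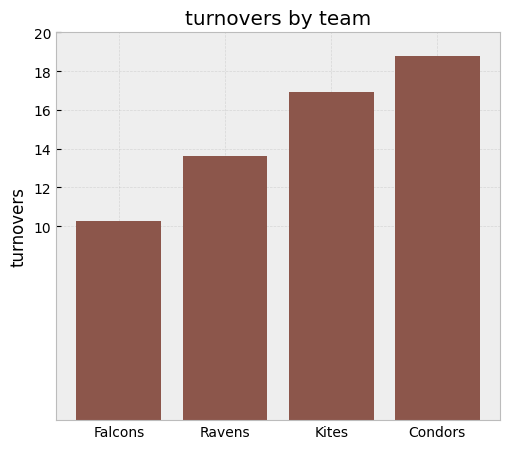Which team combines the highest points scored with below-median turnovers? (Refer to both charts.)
Chart 2 median turnovers ≈ 16; below-median teams: Falcons, Ravens. Among those, Falcons has the highest points scored (≈ 120).

Falcons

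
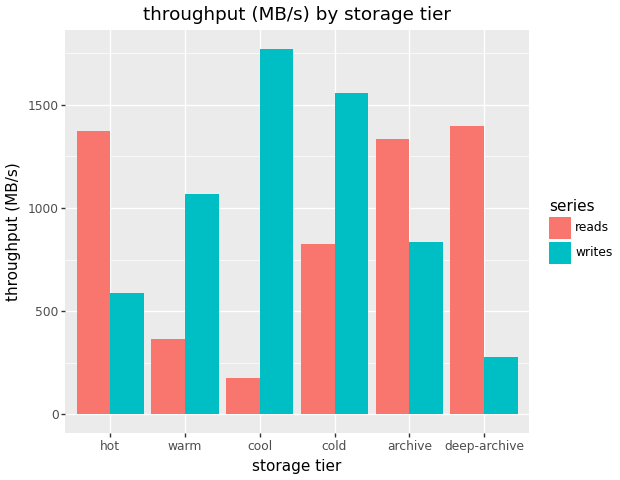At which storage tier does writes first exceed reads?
hot: writes ≈ 600 vs reads ≈ 1400 (not yet); warm: writes ≈ 1000 vs reads ≈ 400 (first crossover).

warm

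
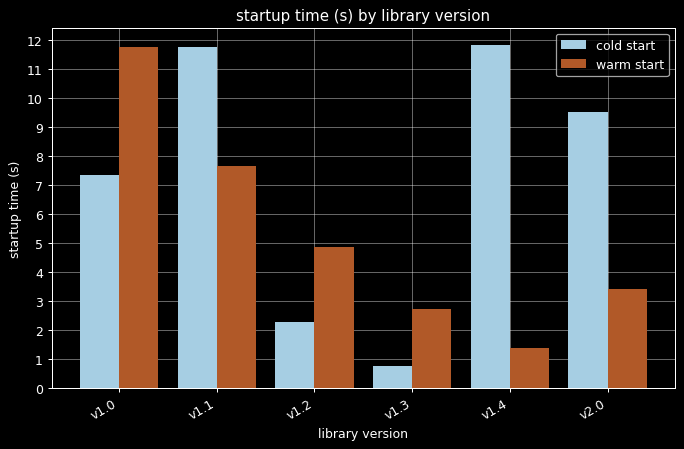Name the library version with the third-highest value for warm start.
v1.2

Top 4 for warm start: v1.0 ≈ 12, v1.1 ≈ 8, v1.2 ≈ 5, v2.0 ≈ 3.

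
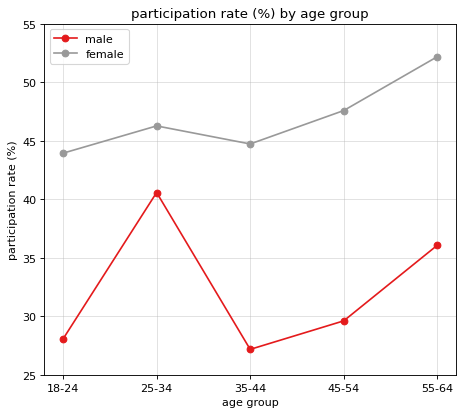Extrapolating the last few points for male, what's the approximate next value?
≈ 40

Last three: 25, 30, 35 → slope ≈ 5/step → next ≈ 40.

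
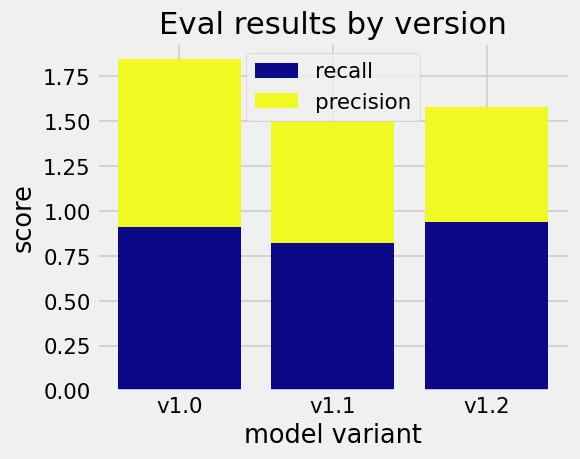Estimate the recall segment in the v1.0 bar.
≈ 1.0

recall top ≈ 1.0, bottom ≈ 0.0; segment ≈ 1.0.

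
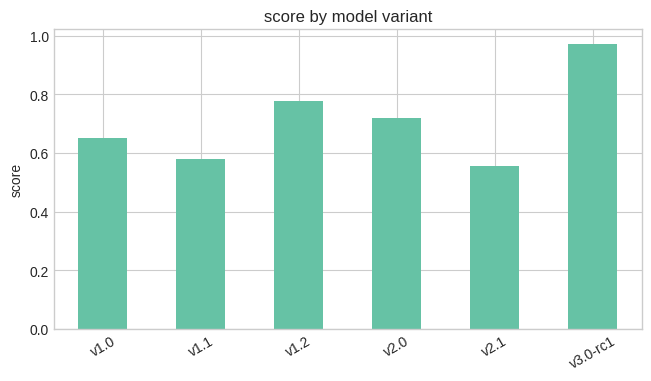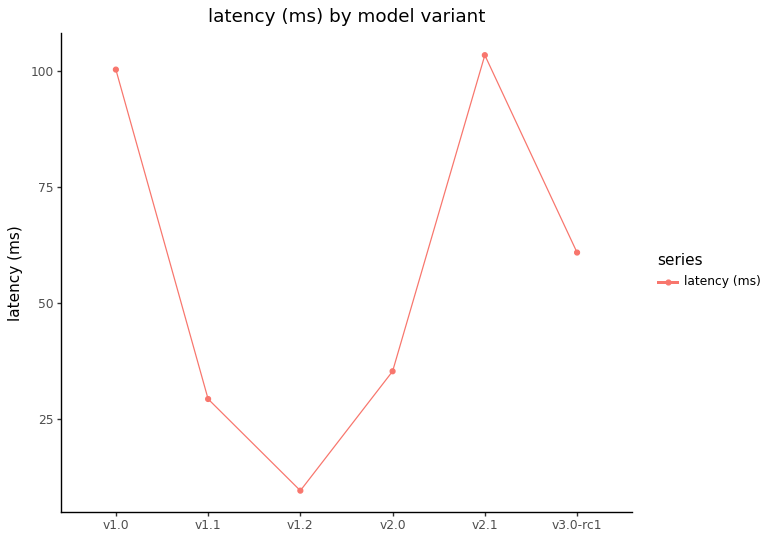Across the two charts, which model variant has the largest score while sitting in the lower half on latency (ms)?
v1.2

Chart 2 median latency (ms) ≈ 50; below-median model variants: v1.1, v1.2, v2.0. Among those, v1.2 has the highest score (≈ 0.8).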